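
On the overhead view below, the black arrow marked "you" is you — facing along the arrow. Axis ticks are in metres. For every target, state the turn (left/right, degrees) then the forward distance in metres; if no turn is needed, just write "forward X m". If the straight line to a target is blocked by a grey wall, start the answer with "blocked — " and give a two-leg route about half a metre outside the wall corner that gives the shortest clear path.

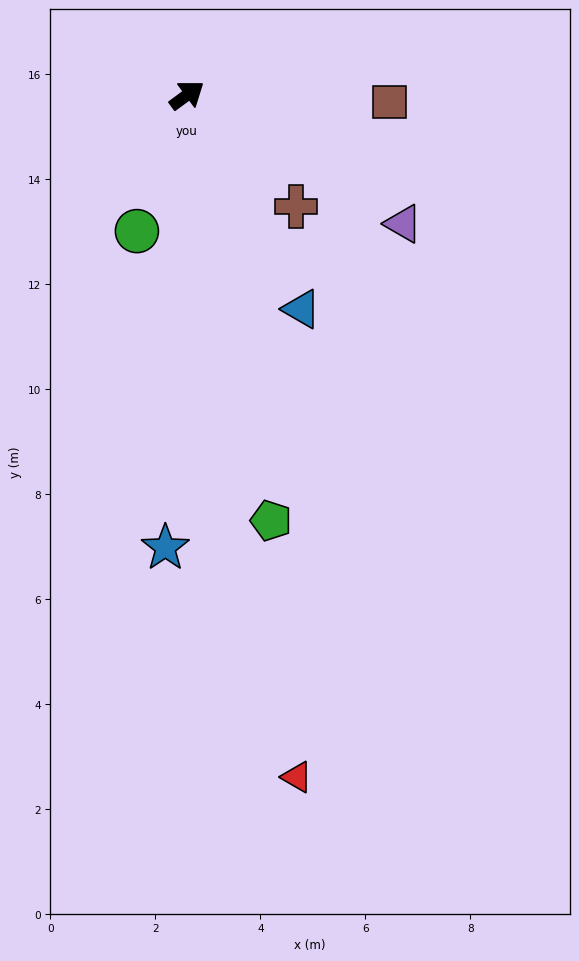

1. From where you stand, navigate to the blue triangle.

turn right 98°, forward 4.6 m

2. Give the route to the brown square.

turn right 38°, forward 3.9 m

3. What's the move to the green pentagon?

turn right 115°, forward 8.3 m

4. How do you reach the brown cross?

turn right 82°, forward 3.0 m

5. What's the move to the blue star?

turn right 129°, forward 8.6 m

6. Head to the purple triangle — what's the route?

turn right 67°, forward 4.8 m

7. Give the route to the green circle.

turn right 147°, forward 2.8 m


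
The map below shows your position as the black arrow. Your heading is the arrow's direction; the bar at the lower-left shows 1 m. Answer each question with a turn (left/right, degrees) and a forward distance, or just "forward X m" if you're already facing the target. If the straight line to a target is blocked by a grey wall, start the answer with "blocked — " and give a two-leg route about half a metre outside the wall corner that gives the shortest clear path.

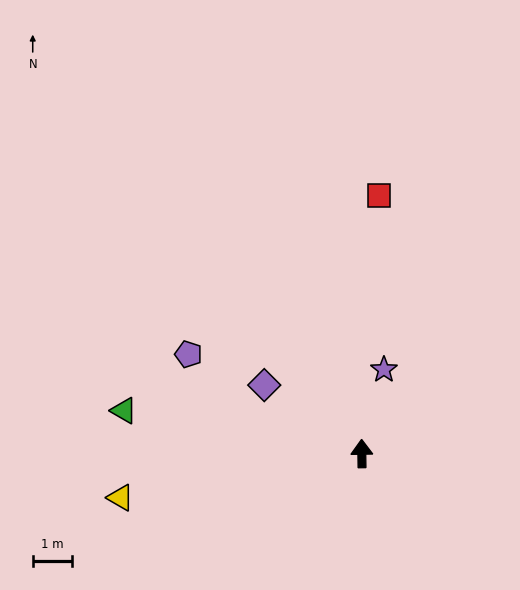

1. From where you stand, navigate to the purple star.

turn right 16°, forward 2.2 m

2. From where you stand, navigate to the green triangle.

turn left 79°, forward 6.2 m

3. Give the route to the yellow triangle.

turn left 100°, forward 6.3 m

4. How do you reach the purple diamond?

turn left 54°, forward 3.0 m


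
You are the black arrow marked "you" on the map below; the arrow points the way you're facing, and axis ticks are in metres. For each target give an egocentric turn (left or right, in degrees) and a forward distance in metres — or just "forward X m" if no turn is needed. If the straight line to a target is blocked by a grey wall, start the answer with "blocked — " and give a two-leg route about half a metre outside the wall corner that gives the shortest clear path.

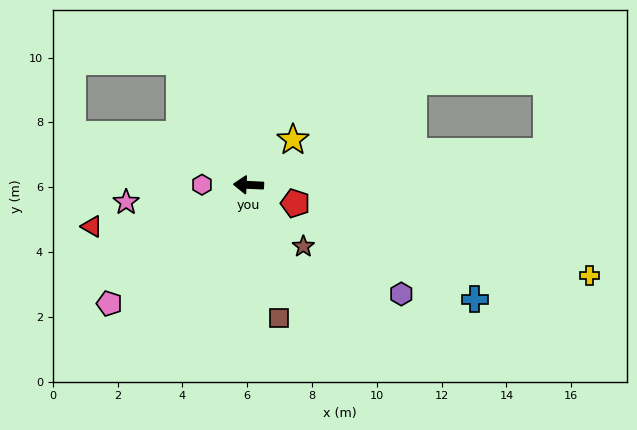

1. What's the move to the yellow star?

turn right 132°, forward 2.0 m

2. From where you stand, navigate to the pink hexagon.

turn left 2°, forward 1.4 m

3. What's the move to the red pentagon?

turn left 161°, forward 1.6 m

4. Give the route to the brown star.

turn left 134°, forward 2.5 m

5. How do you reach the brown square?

turn left 105°, forward 4.2 m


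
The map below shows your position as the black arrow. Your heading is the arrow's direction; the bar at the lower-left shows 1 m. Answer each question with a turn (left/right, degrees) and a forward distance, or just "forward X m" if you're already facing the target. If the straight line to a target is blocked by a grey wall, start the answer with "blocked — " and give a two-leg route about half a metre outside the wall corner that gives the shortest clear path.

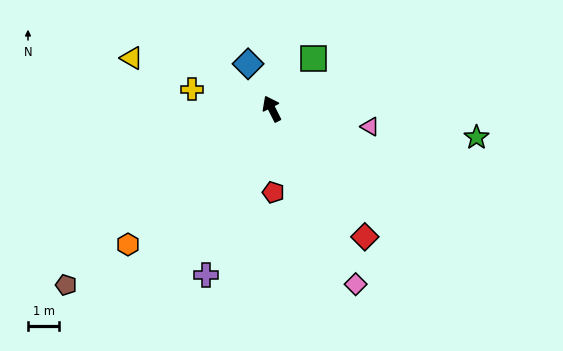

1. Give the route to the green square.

turn right 66°, forward 2.1 m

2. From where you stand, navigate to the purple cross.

turn left 132°, forward 5.7 m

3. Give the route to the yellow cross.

turn left 49°, forward 2.6 m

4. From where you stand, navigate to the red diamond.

turn right 171°, forward 5.1 m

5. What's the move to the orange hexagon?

turn left 107°, forward 6.3 m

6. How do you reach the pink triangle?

turn right 127°, forward 3.2 m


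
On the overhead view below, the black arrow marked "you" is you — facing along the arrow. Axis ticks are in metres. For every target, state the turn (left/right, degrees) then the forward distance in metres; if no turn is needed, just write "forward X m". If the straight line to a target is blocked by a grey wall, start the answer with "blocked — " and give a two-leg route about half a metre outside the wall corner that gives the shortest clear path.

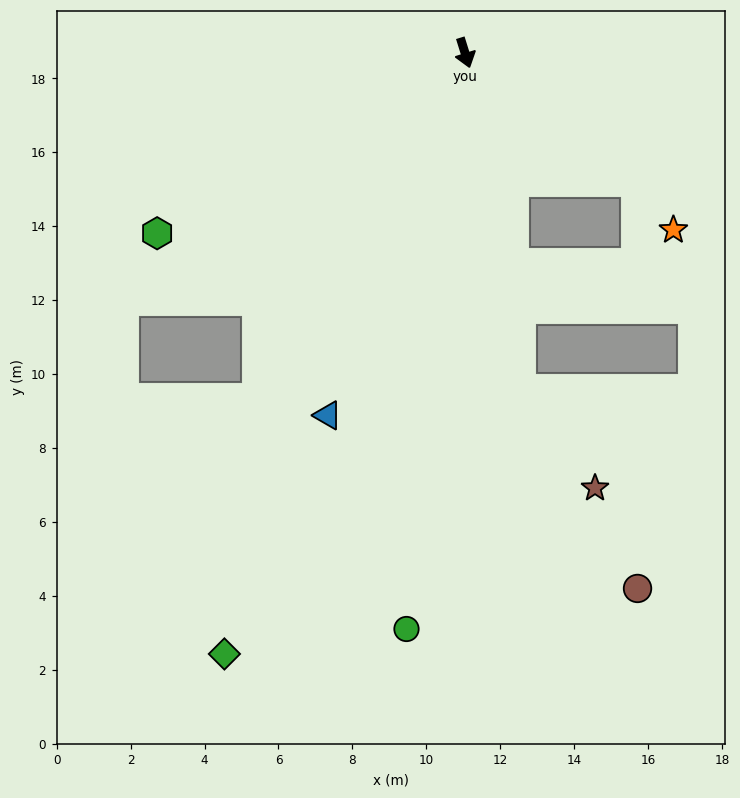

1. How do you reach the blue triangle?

turn right 38°, forward 10.5 m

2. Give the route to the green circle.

turn right 23°, forward 15.7 m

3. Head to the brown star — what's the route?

blocked — turn right 8°, forward 9.2 m, then turn left 28°, forward 3.3 m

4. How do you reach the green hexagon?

turn right 77°, forward 9.7 m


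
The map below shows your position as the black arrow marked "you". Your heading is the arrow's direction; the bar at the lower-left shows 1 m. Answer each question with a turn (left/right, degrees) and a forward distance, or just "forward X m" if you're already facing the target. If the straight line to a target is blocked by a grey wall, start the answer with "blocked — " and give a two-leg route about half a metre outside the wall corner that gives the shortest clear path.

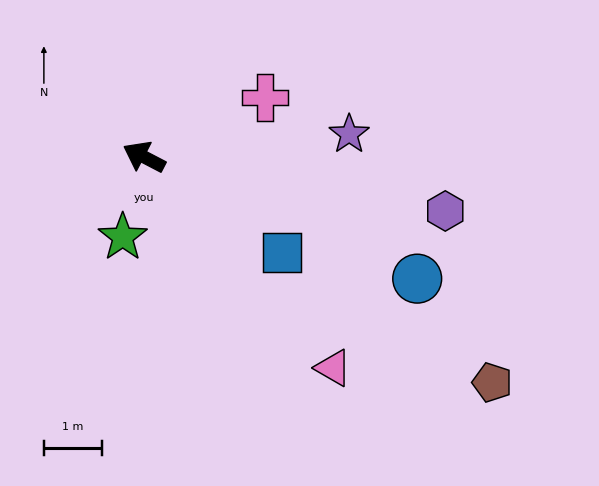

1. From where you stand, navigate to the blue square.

turn left 173°, forward 2.9 m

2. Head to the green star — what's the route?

turn left 103°, forward 1.4 m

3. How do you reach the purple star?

turn right 146°, forward 3.5 m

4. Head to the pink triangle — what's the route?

turn left 159°, forward 4.9 m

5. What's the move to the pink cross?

turn right 126°, forward 2.3 m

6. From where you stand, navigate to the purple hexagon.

turn right 163°, forward 5.3 m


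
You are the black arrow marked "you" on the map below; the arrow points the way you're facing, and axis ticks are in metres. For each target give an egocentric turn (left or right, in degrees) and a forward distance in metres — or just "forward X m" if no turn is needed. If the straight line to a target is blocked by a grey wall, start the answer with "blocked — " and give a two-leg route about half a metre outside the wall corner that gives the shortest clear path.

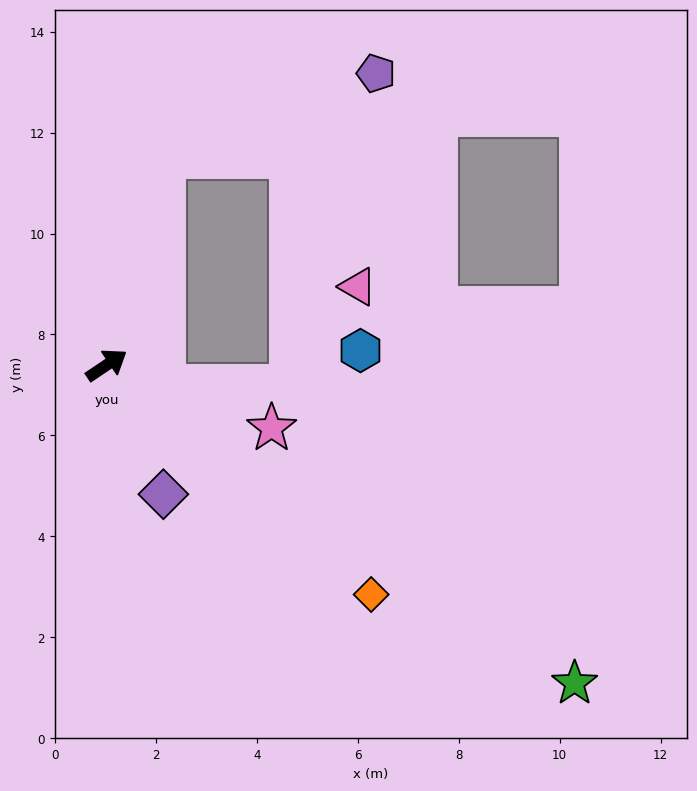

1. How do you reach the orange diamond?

turn right 75°, forward 6.9 m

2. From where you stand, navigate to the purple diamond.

turn right 100°, forward 2.8 m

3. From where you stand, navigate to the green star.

turn right 68°, forward 11.2 m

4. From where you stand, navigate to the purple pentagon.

blocked — turn left 41°, forward 4.3 m, then turn right 53°, forward 4.5 m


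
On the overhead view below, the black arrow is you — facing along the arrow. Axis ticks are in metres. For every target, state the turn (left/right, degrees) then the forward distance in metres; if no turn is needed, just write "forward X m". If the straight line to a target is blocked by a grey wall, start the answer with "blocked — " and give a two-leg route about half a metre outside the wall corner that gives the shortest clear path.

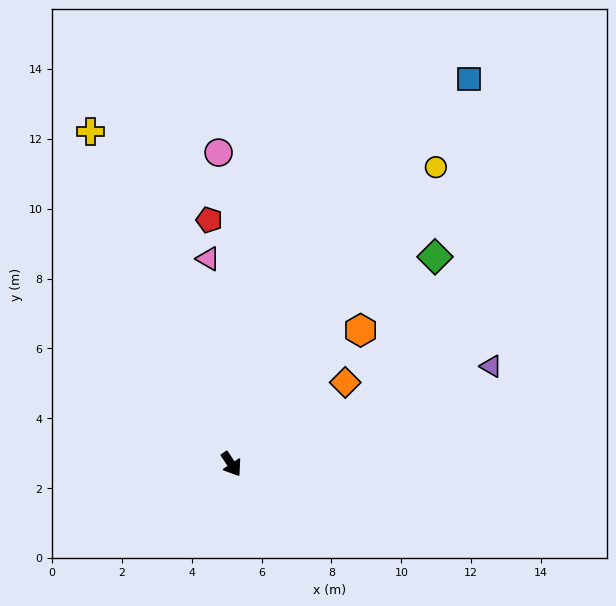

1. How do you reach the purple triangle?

turn left 77°, forward 7.9 m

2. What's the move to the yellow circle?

turn left 112°, forward 10.3 m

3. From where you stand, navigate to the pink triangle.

turn left 153°, forward 5.9 m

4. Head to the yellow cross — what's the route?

turn left 169°, forward 10.3 m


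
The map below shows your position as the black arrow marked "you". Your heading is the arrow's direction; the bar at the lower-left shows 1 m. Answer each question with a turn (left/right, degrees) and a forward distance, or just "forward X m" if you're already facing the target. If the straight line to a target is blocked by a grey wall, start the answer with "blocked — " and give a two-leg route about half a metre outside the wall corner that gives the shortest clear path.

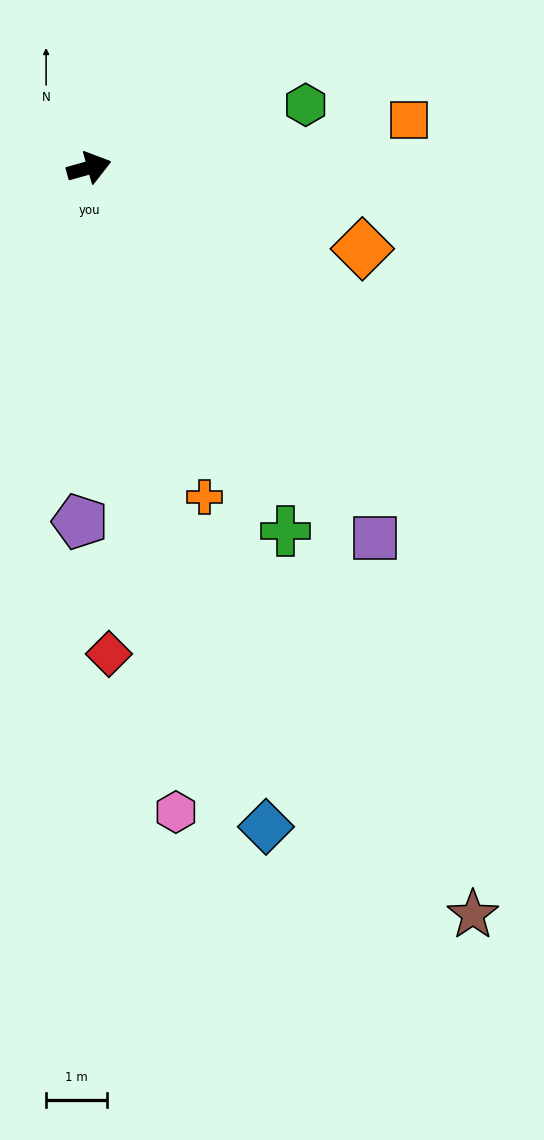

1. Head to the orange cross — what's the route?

turn right 86°, forward 5.7 m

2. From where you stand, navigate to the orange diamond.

turn right 32°, forward 4.7 m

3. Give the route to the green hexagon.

forward 3.7 m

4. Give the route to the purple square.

turn right 68°, forward 7.6 m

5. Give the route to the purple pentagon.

turn right 107°, forward 5.8 m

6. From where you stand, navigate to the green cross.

turn right 77°, forward 6.8 m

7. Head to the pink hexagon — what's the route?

turn right 98°, forward 10.6 m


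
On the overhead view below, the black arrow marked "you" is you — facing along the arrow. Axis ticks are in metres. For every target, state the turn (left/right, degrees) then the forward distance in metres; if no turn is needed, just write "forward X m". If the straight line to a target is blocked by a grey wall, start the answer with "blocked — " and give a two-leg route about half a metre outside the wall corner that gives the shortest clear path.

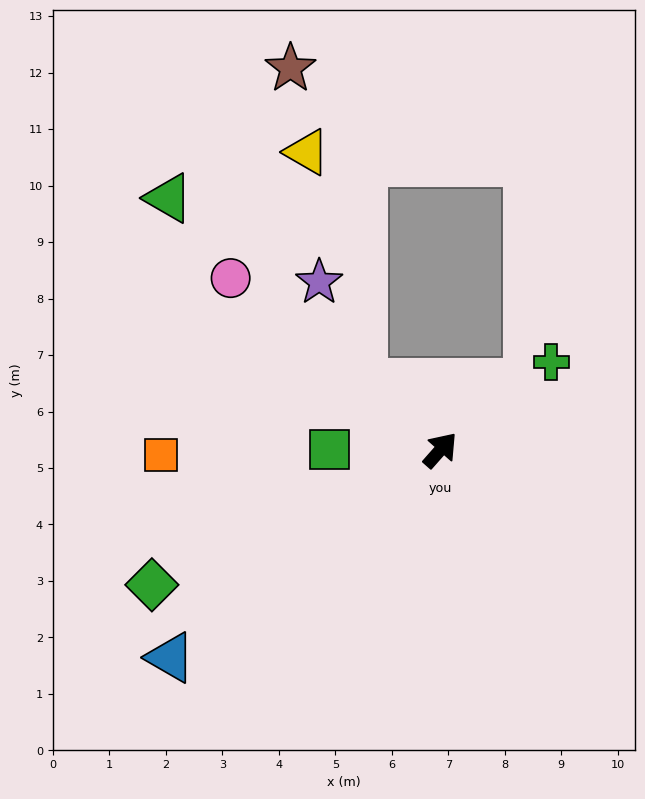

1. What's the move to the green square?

turn left 131°, forward 2.0 m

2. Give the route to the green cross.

turn right 10°, forward 2.5 m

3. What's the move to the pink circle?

turn left 92°, forward 4.8 m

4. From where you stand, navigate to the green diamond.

turn left 156°, forward 5.6 m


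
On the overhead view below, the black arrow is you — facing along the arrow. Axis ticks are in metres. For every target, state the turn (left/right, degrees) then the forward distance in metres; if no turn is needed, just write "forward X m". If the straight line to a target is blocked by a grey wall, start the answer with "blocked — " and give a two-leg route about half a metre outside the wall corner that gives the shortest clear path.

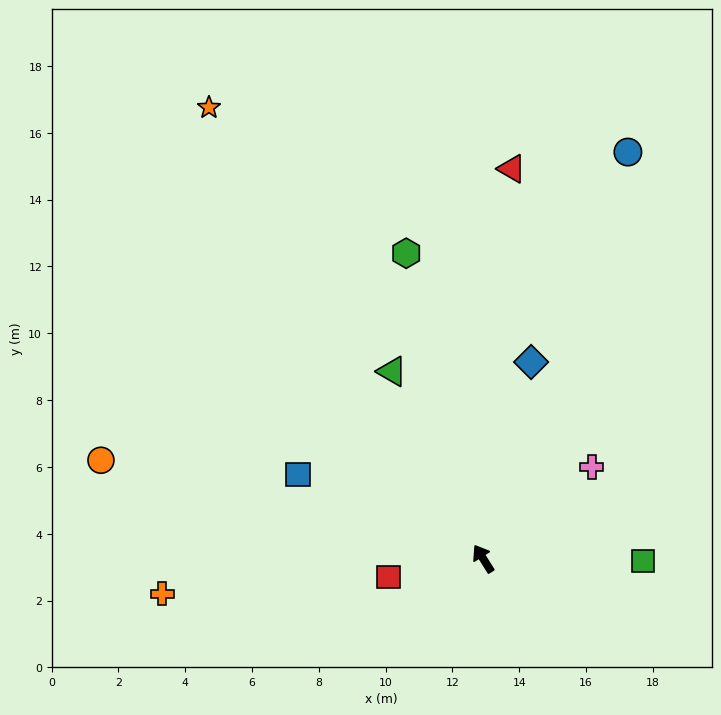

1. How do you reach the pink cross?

turn right 82°, forward 4.2 m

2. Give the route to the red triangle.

turn right 36°, forward 11.7 m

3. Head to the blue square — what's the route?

turn left 33°, forward 6.1 m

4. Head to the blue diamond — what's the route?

turn right 46°, forward 6.1 m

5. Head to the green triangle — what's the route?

turn right 6°, forward 6.2 m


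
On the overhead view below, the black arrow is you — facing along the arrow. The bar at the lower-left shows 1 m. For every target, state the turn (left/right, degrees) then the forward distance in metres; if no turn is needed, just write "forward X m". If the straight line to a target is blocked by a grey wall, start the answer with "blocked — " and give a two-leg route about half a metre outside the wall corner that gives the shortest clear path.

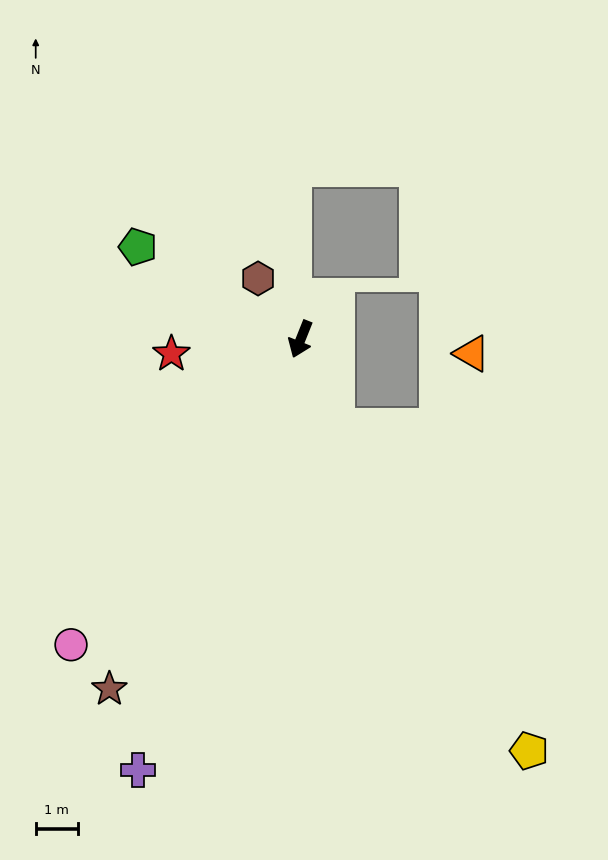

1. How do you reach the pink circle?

turn right 15°, forward 9.0 m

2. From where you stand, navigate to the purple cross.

forward 10.9 m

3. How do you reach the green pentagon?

turn right 98°, forward 4.4 m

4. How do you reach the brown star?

turn right 7°, forward 9.4 m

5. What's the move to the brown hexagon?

turn right 123°, forward 1.8 m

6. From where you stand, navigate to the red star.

turn right 62°, forward 3.1 m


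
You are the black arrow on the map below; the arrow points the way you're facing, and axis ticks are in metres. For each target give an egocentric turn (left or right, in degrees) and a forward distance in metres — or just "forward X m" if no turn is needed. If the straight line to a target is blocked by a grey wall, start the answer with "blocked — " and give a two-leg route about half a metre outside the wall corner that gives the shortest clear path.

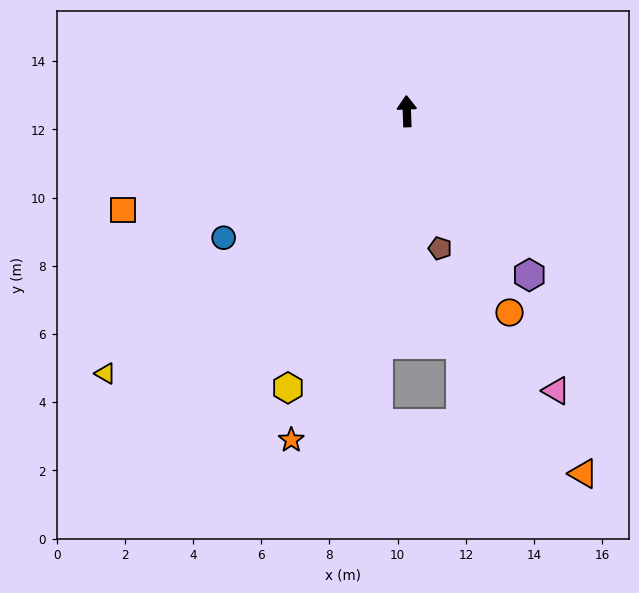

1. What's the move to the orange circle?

turn right 155°, forward 6.6 m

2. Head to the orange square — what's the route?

turn left 107°, forward 8.8 m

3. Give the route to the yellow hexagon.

turn left 155°, forward 8.8 m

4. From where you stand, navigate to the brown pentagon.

turn right 168°, forward 4.1 m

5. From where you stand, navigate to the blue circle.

turn left 123°, forward 6.5 m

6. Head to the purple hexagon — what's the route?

turn right 145°, forward 6.0 m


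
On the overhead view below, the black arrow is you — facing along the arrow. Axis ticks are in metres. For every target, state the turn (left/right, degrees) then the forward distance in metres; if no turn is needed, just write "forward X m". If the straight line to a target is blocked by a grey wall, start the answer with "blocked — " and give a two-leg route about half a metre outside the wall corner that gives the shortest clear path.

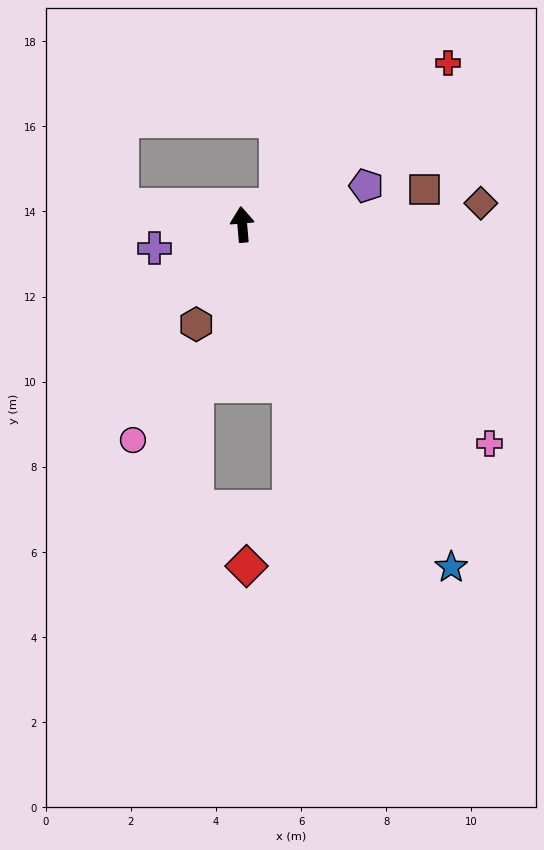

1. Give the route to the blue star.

turn right 154°, forward 9.4 m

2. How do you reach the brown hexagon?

turn left 150°, forward 2.6 m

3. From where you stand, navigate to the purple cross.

turn left 100°, forward 2.1 m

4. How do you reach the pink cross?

turn right 136°, forward 7.8 m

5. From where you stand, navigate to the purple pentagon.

turn right 78°, forward 3.1 m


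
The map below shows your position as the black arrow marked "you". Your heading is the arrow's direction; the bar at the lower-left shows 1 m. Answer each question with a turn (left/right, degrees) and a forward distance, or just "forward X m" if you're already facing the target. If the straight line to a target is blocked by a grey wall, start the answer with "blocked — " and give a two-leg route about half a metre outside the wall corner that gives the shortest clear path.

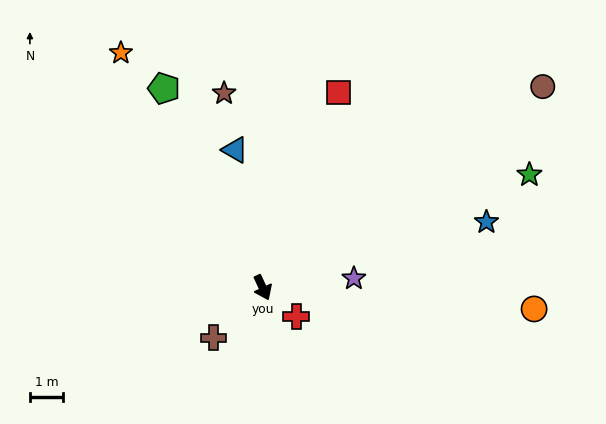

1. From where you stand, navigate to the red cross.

turn left 24°, forward 1.3 m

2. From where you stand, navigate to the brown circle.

turn left 101°, forward 10.3 m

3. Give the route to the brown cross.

turn right 69°, forward 2.1 m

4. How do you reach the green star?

turn left 88°, forward 8.7 m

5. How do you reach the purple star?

turn left 71°, forward 2.7 m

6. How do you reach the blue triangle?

turn left 166°, forward 4.2 m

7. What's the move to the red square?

turn left 134°, forward 6.3 m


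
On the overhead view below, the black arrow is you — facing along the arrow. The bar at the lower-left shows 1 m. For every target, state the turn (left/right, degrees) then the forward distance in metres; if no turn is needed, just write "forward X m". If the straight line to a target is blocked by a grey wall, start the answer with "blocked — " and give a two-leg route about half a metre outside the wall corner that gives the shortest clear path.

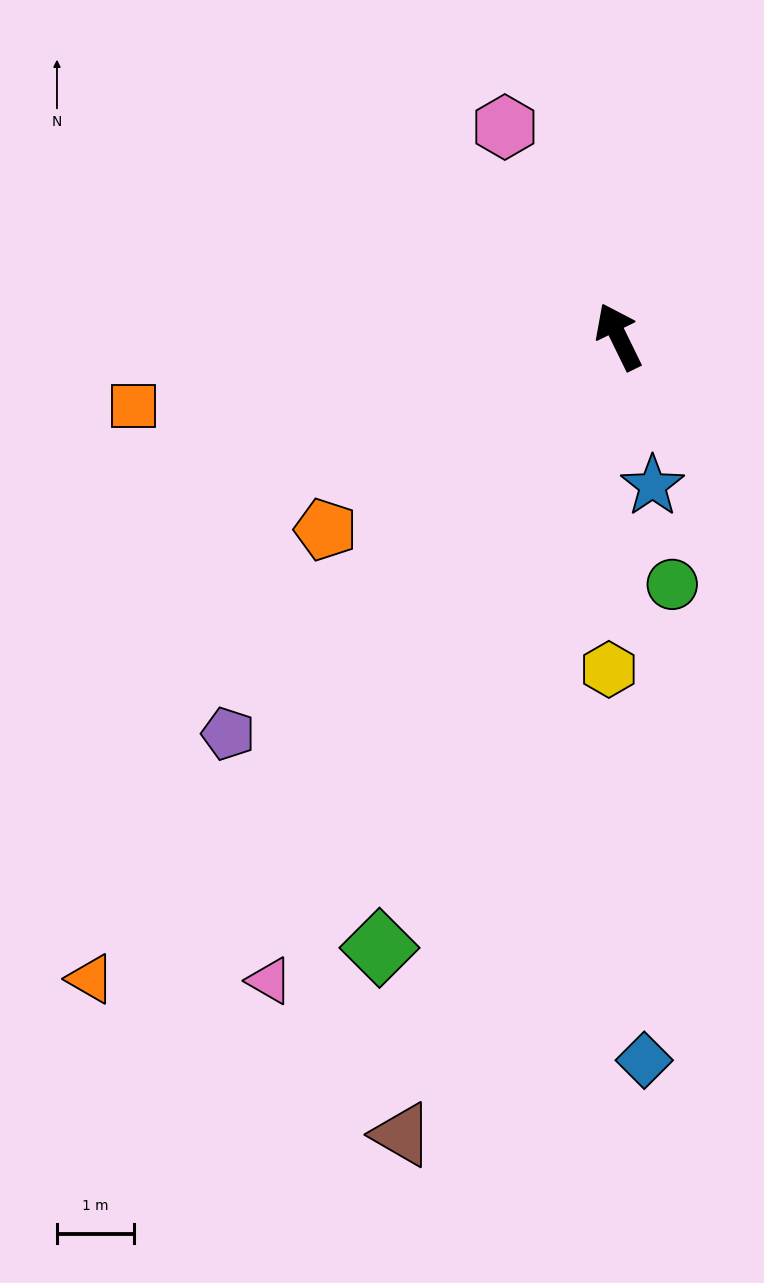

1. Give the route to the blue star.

turn left 167°, forward 2.0 m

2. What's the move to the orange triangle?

turn left 114°, forward 10.8 m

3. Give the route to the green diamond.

turn left 133°, forward 8.6 m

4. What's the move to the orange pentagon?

turn left 97°, forward 4.6 m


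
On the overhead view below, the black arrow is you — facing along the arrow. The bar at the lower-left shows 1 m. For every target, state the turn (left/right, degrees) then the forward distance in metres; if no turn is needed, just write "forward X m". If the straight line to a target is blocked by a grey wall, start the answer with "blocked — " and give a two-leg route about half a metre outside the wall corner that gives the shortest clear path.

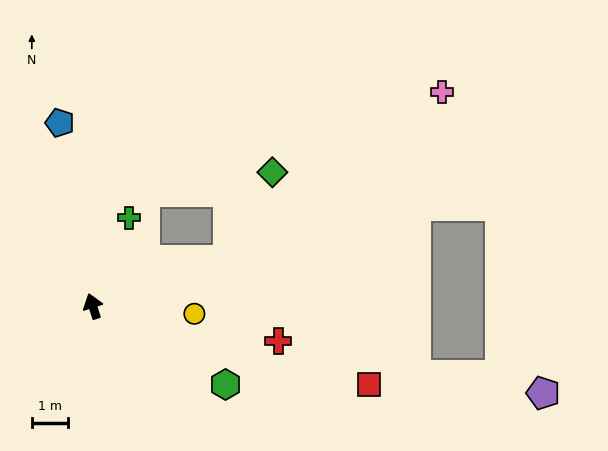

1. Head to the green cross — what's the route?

turn right 40°, forward 2.6 m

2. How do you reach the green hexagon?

turn right 138°, forward 4.2 m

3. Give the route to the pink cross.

blocked — turn right 89°, forward 3.9 m, then turn left 20°, forward 7.5 m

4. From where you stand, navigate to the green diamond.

blocked — turn right 89°, forward 3.9 m, then turn left 45°, forward 2.7 m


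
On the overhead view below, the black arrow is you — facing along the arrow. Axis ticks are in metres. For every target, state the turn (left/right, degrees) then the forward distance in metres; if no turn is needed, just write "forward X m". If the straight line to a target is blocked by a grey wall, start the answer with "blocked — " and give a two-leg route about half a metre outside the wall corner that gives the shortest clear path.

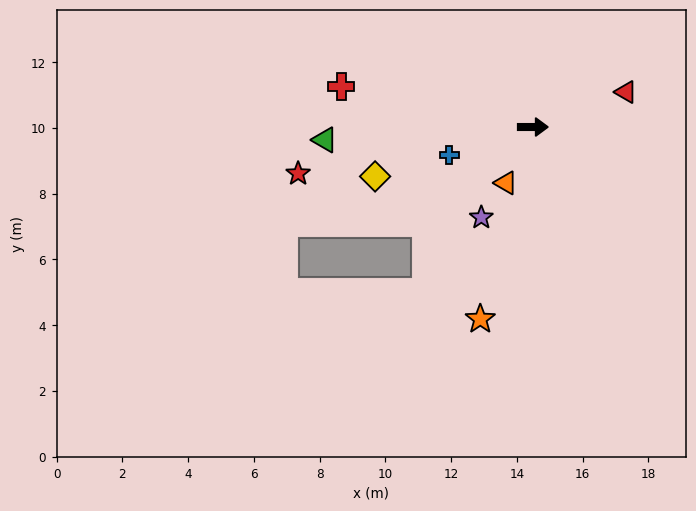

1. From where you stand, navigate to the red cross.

turn left 168°, forward 6.0 m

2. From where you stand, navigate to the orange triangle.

turn right 116°, forward 1.9 m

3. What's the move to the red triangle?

turn left 21°, forward 3.0 m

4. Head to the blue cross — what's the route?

turn right 162°, forward 2.7 m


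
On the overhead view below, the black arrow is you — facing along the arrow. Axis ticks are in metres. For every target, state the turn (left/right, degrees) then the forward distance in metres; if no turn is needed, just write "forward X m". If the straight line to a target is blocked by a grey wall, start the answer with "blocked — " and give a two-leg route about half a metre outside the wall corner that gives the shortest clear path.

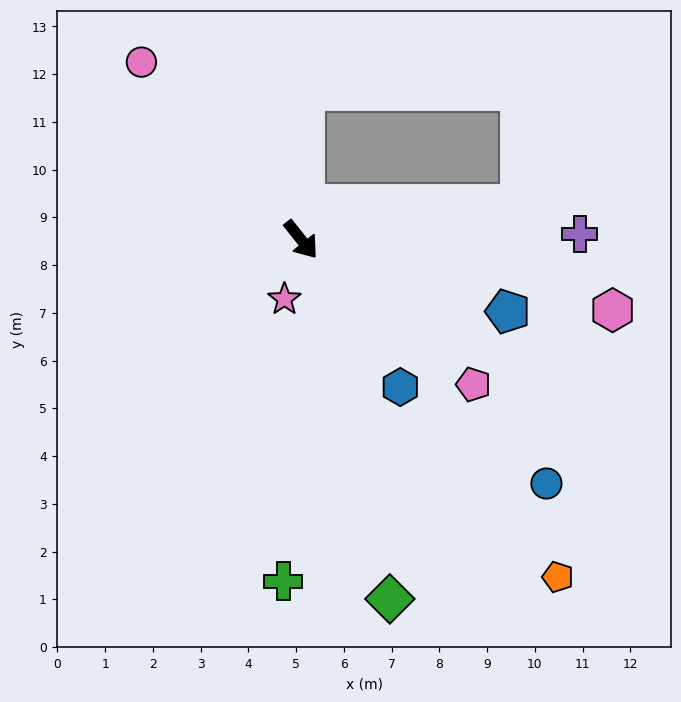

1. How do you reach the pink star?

turn right 54°, forward 1.3 m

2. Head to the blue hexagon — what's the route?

turn right 5°, forward 3.7 m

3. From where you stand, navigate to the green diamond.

turn right 25°, forward 7.8 m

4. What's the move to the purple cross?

turn left 53°, forward 5.8 m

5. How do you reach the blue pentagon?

turn left 32°, forward 4.6 m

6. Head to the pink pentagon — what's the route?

turn left 11°, forward 4.7 m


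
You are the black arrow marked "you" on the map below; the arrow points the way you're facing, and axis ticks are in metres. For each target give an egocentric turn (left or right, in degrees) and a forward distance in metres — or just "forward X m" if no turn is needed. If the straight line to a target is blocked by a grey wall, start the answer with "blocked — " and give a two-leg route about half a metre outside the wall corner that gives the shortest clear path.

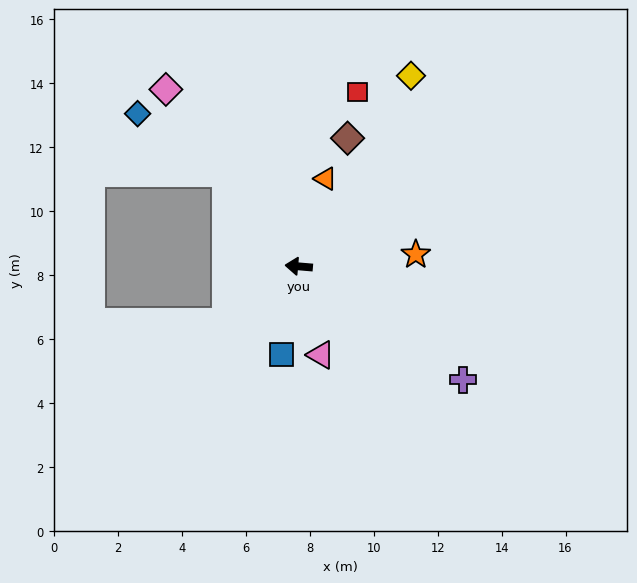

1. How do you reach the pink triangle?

turn left 109°, forward 2.9 m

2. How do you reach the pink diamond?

turn right 48°, forward 6.9 m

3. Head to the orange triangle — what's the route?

turn right 102°, forward 2.9 m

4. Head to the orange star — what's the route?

turn right 169°, forward 3.7 m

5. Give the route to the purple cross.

turn left 150°, forward 6.2 m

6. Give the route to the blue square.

turn left 84°, forward 2.8 m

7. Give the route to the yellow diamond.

turn right 116°, forward 6.9 m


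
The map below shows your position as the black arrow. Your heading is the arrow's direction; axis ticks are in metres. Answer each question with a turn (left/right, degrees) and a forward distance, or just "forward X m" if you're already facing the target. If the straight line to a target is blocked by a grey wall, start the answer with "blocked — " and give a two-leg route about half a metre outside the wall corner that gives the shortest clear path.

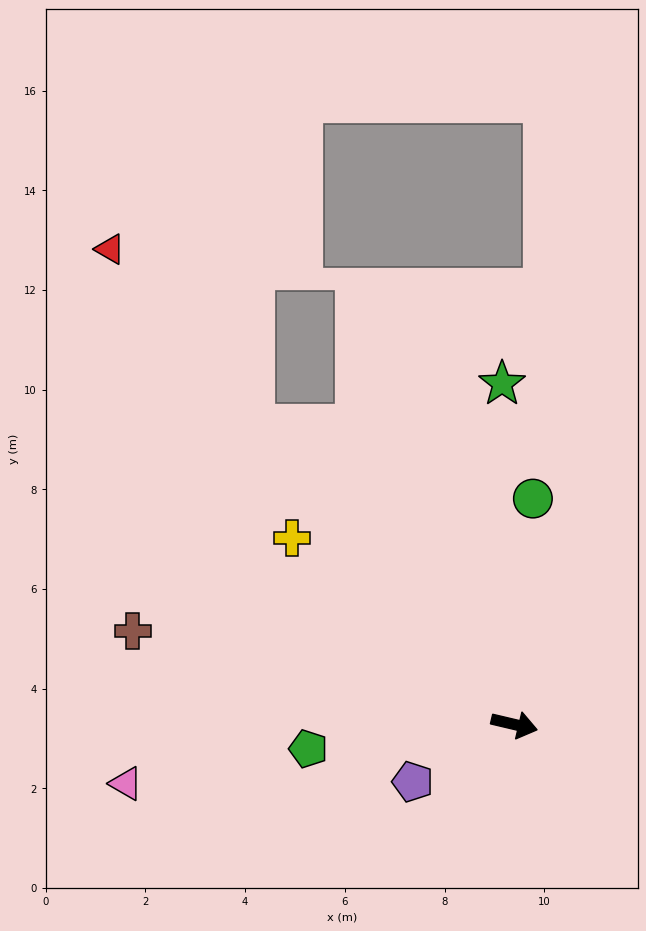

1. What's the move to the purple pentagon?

turn right 137°, forward 2.3 m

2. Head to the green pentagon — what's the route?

turn right 160°, forward 4.2 m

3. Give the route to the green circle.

turn left 99°, forward 4.5 m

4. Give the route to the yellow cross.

turn left 153°, forward 5.8 m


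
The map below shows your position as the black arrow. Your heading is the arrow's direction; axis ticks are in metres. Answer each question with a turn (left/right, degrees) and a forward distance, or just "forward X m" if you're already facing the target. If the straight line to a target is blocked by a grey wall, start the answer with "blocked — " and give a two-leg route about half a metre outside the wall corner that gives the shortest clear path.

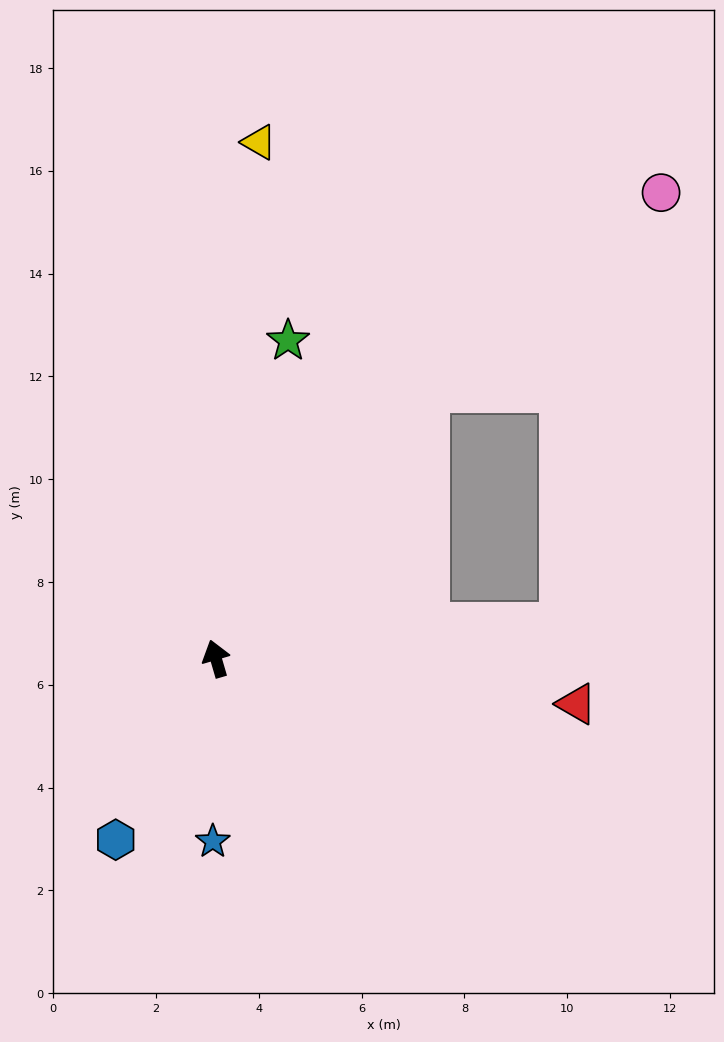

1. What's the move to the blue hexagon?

turn left 135°, forward 4.0 m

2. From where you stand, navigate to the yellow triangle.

turn right 21°, forward 10.1 m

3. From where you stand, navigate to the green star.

turn right 29°, forward 6.3 m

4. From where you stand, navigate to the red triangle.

turn right 113°, forward 7.1 m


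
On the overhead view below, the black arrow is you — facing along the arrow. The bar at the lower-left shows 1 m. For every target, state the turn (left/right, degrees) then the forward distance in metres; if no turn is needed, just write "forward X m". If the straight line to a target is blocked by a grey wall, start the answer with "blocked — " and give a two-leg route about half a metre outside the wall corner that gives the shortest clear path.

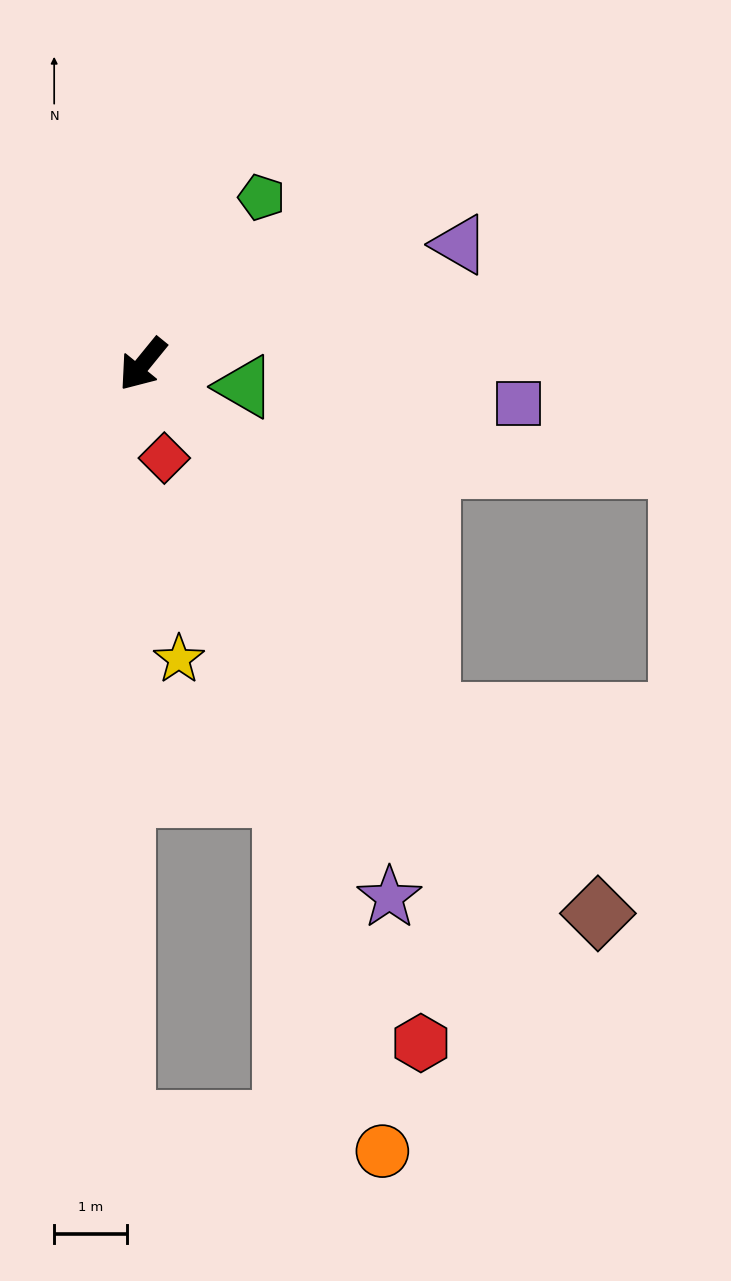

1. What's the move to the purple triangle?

turn left 150°, forward 4.6 m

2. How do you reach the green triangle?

turn left 117°, forward 1.4 m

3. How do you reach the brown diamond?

turn left 79°, forward 9.8 m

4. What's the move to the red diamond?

turn left 52°, forward 1.3 m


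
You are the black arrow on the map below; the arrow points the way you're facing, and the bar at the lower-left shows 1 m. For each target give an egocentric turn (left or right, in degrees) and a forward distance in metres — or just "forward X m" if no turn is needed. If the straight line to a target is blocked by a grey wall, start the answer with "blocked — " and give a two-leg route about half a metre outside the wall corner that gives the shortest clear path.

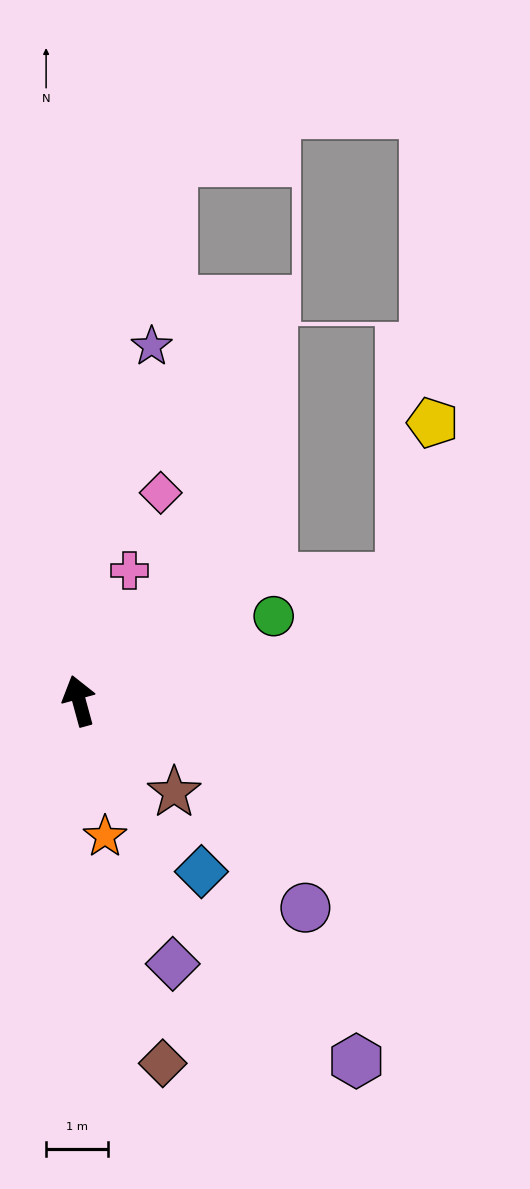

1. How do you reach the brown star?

turn right 149°, forward 2.1 m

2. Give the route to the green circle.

turn right 82°, forward 3.4 m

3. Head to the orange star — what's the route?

turn left 176°, forward 2.2 m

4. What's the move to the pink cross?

turn right 36°, forward 2.3 m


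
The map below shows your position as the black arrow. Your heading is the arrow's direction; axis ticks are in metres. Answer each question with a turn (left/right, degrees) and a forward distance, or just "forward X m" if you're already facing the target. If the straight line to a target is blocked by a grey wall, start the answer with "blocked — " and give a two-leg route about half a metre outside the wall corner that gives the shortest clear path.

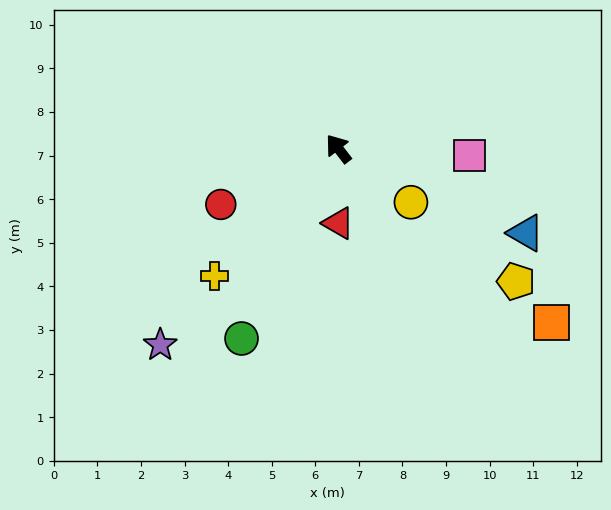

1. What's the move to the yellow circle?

turn right 164°, forward 2.1 m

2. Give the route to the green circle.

turn left 115°, forward 4.9 m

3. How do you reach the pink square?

turn right 131°, forward 3.0 m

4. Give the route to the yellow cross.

turn left 98°, forward 4.1 m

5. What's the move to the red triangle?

turn left 142°, forward 1.7 m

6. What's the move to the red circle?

turn left 78°, forward 3.0 m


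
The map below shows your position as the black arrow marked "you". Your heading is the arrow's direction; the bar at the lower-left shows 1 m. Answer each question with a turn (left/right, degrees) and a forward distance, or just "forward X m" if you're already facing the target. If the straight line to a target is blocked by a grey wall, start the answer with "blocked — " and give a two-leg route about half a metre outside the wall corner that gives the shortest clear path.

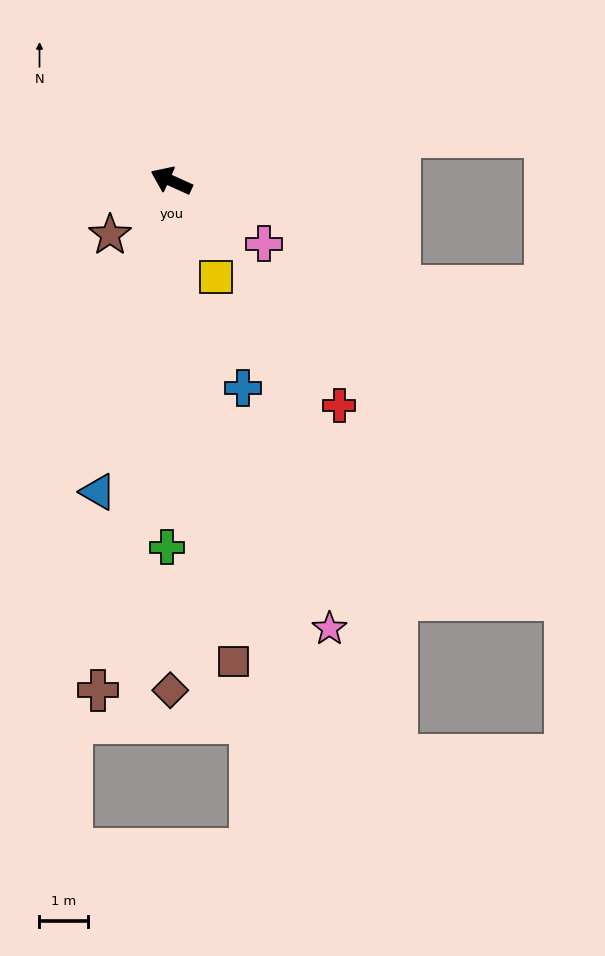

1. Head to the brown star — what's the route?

turn left 66°, forward 1.7 m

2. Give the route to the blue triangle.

turn left 101°, forward 6.6 m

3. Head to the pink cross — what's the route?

turn left 170°, forward 2.3 m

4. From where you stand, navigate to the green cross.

turn left 114°, forward 7.6 m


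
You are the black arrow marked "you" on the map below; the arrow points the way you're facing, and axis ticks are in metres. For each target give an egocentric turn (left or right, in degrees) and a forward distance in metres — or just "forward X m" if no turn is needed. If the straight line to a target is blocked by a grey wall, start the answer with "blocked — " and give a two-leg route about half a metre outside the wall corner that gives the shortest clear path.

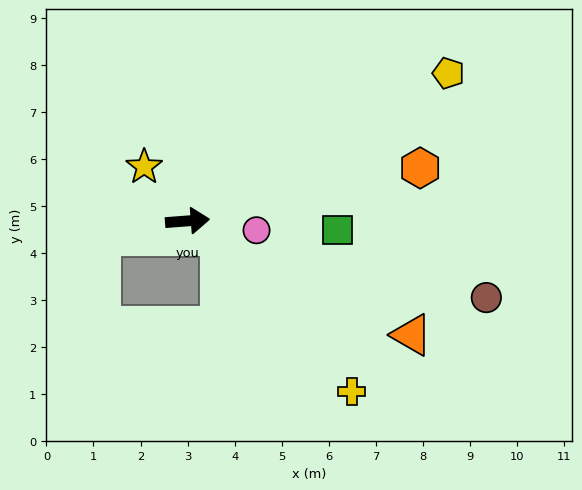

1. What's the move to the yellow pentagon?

turn left 25°, forward 6.4 m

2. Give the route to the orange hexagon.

turn left 8°, forward 5.1 m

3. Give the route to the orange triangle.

turn right 31°, forward 5.3 m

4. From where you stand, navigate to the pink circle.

turn right 12°, forward 1.5 m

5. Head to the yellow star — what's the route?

turn left 124°, forward 1.5 m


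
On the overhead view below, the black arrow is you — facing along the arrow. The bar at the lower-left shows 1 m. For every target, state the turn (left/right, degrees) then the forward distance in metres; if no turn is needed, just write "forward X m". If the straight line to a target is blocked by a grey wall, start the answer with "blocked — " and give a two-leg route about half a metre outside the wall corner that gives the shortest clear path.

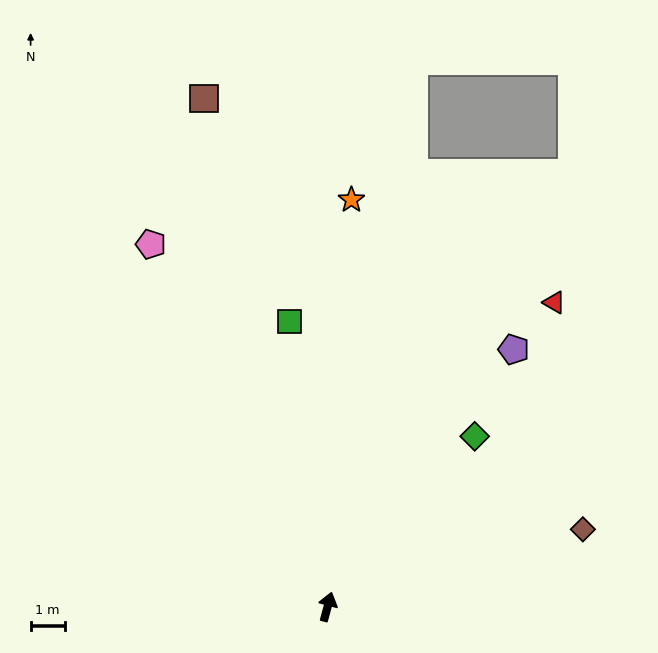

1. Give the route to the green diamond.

turn right 26°, forward 6.6 m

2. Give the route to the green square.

turn left 23°, forward 8.4 m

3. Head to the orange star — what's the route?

turn left 12°, forward 12.0 m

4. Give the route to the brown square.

turn left 29°, forward 15.4 m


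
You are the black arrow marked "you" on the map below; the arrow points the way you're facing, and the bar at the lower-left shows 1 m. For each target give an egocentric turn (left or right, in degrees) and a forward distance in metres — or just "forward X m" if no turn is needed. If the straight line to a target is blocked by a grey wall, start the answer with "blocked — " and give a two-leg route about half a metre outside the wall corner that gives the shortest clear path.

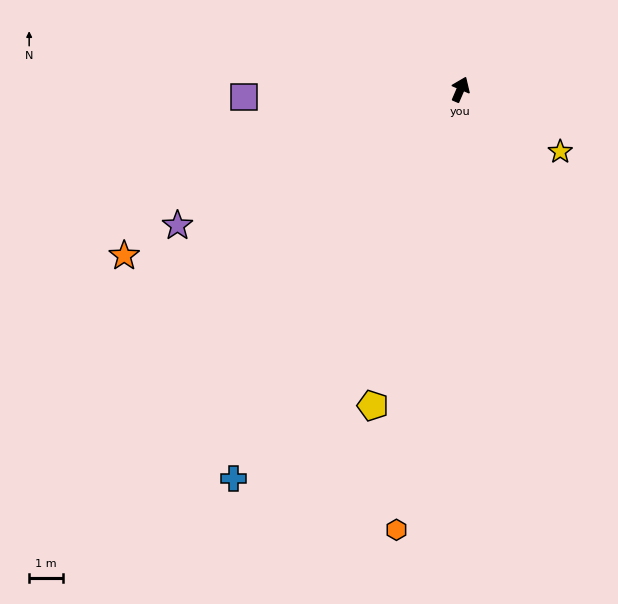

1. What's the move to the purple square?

turn left 115°, forward 6.5 m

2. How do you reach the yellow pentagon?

turn right 172°, forward 9.8 m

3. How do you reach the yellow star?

turn right 99°, forward 3.5 m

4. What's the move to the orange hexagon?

turn right 165°, forward 13.3 m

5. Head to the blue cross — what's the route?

turn left 173°, forward 13.4 m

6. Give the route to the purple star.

turn left 139°, forward 9.4 m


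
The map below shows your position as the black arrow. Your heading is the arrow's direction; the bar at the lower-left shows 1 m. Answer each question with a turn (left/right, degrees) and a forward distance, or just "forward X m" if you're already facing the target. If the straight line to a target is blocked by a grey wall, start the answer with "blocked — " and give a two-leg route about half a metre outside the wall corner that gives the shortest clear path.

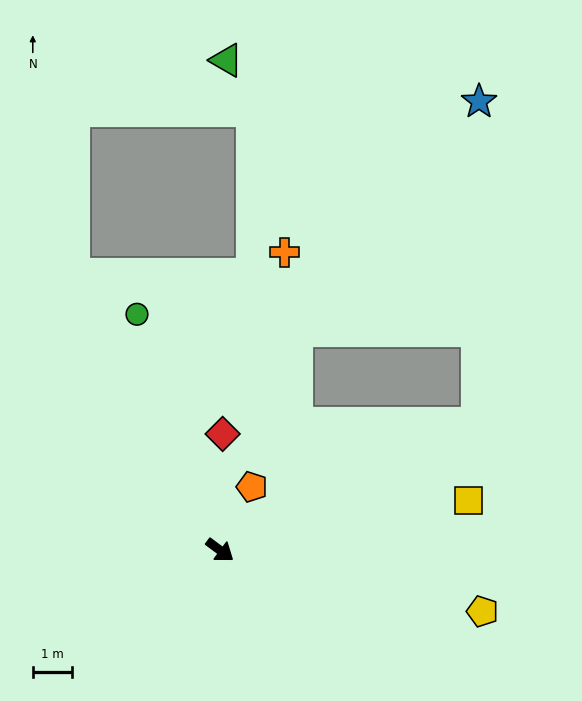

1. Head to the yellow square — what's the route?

turn left 48°, forward 6.5 m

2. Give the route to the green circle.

turn left 146°, forward 6.4 m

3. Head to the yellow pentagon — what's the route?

turn left 23°, forward 6.9 m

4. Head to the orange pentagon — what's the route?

turn left 100°, forward 1.8 m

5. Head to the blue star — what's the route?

blocked — turn left 63°, forward 7.4 m, then turn left 63°, forward 8.3 m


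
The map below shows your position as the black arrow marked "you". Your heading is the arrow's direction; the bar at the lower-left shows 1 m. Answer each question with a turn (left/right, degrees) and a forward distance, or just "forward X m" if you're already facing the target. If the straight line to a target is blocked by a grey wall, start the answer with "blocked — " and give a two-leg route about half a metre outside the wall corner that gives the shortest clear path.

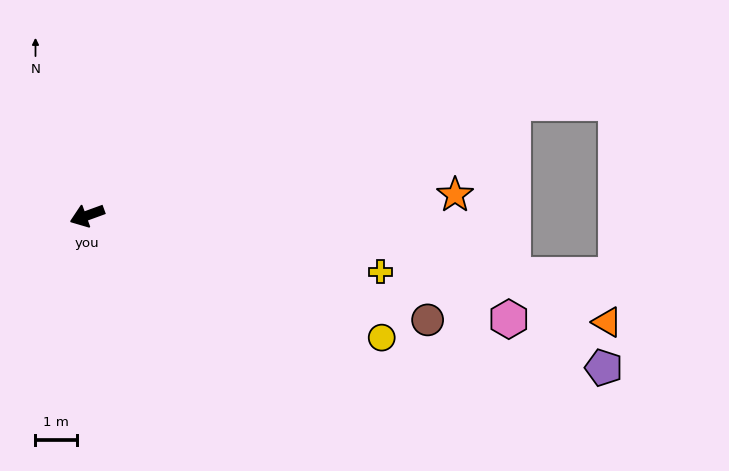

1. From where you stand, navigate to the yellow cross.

turn left 149°, forward 7.2 m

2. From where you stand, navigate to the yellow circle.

turn left 137°, forward 7.7 m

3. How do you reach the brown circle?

turn left 143°, forward 8.6 m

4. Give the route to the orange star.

turn left 163°, forward 8.9 m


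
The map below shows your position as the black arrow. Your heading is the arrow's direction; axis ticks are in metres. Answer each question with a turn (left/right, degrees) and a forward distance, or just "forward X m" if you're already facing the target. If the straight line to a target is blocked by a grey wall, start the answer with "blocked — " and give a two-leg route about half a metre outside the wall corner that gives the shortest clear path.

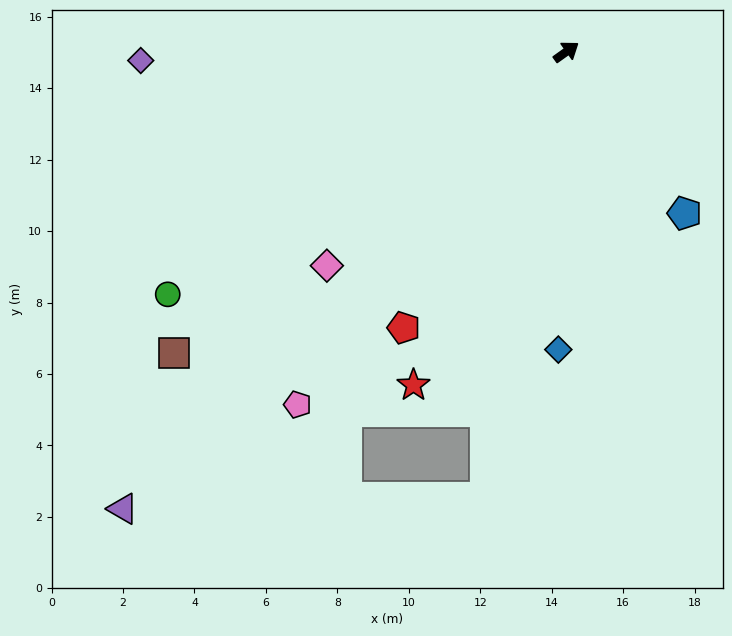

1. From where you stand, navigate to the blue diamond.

turn right 127°, forward 8.3 m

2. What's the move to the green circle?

turn left 176°, forward 13.1 m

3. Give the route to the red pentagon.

turn right 156°, forward 9.0 m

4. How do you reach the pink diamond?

turn right 174°, forward 9.0 m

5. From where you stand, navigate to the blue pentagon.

turn right 89°, forward 5.6 m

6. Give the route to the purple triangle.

turn right 170°, forward 17.8 m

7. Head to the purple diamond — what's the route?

turn left 146°, forward 11.9 m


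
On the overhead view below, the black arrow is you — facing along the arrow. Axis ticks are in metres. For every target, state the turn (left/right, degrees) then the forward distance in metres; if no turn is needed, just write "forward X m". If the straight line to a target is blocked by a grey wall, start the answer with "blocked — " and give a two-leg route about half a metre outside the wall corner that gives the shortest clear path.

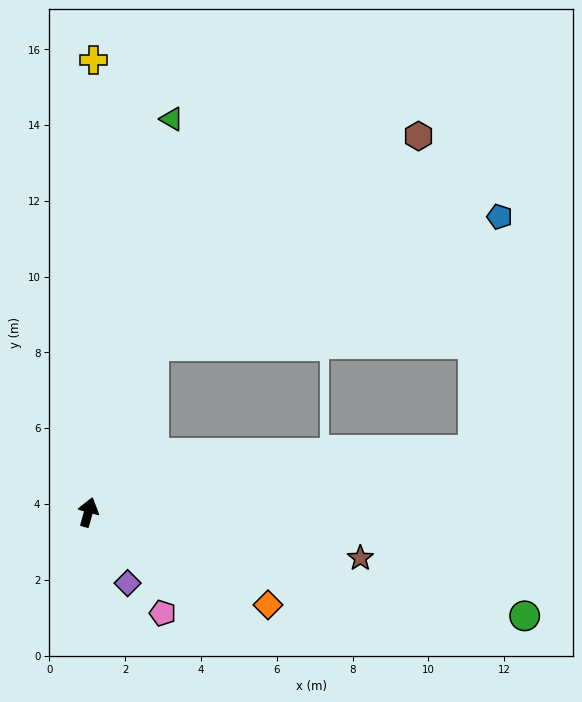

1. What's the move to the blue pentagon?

blocked — turn right 6°, forward 4.7 m, then turn right 48°, forward 9.8 m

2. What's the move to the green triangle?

turn left 4°, forward 10.6 m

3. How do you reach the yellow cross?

turn left 15°, forward 11.9 m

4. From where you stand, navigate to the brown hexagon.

blocked — turn right 6°, forward 4.7 m, then turn right 30°, forward 8.9 m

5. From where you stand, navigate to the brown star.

turn right 84°, forward 7.3 m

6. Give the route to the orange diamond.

turn right 102°, forward 5.3 m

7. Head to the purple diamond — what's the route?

turn right 136°, forward 2.1 m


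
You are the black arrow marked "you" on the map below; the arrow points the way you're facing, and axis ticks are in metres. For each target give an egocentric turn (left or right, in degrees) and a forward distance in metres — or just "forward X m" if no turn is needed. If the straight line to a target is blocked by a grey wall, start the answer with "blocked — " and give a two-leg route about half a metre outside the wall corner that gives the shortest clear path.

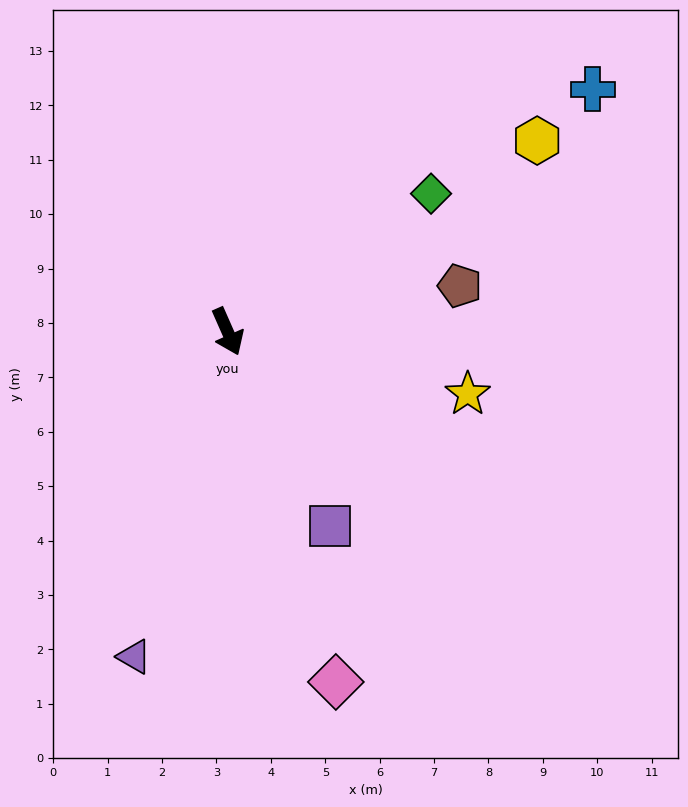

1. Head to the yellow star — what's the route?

turn left 52°, forward 4.6 m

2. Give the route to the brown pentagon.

turn left 77°, forward 4.4 m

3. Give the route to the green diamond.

turn left 100°, forward 4.5 m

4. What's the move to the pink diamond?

turn right 7°, forward 6.7 m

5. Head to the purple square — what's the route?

turn left 4°, forward 4.0 m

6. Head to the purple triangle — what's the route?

turn right 40°, forward 6.2 m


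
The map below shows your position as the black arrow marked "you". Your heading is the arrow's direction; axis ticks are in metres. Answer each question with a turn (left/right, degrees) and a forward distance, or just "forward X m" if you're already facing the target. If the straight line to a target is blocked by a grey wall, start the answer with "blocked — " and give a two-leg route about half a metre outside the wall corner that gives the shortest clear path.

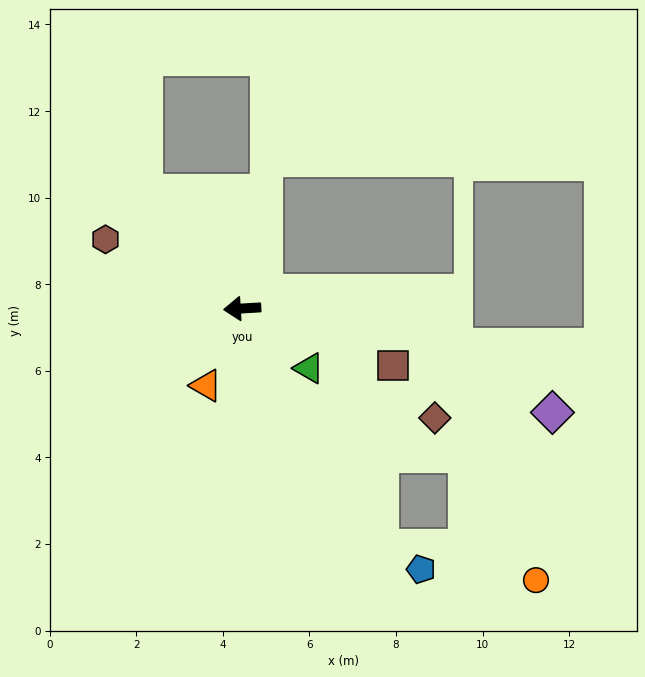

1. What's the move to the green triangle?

turn left 135°, forward 2.1 m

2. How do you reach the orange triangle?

turn left 61°, forward 2.0 m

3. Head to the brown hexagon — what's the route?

turn right 30°, forward 3.5 m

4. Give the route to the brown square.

turn left 156°, forward 3.7 m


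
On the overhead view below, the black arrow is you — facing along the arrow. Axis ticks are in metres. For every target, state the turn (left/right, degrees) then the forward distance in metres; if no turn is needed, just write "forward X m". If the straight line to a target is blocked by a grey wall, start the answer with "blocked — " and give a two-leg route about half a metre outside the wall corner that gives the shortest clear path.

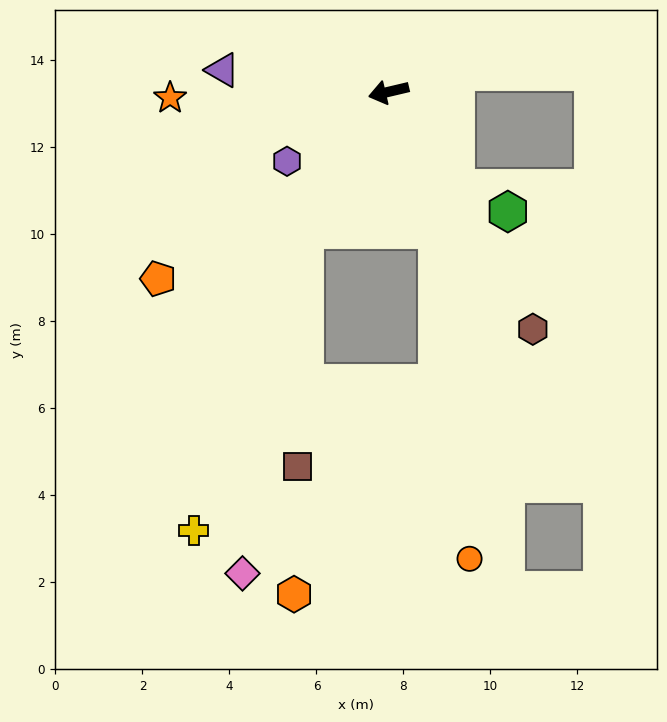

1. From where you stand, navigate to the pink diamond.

blocked — turn left 46°, forward 3.7 m, then turn left 20°, forward 8.0 m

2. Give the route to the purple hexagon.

turn left 21°, forward 2.8 m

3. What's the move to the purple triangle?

turn right 21°, forward 3.9 m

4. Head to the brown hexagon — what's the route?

turn left 108°, forward 6.4 m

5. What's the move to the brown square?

blocked — turn left 46°, forward 3.7 m, then turn left 29°, forward 5.4 m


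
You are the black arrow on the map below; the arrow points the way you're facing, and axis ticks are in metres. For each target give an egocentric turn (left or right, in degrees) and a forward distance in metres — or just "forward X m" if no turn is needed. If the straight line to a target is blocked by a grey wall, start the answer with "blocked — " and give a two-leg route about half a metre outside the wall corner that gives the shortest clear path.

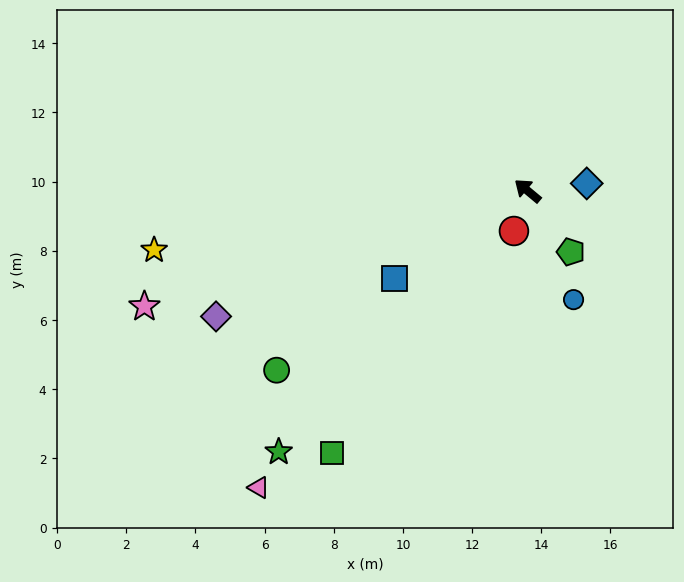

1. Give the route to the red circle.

turn left 111°, forward 1.2 m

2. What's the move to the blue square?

turn left 73°, forward 4.6 m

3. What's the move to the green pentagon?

turn left 165°, forward 2.2 m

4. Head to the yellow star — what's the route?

turn left 49°, forward 10.9 m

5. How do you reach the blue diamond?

turn right 133°, forward 1.7 m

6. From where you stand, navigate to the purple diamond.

turn left 62°, forward 9.7 m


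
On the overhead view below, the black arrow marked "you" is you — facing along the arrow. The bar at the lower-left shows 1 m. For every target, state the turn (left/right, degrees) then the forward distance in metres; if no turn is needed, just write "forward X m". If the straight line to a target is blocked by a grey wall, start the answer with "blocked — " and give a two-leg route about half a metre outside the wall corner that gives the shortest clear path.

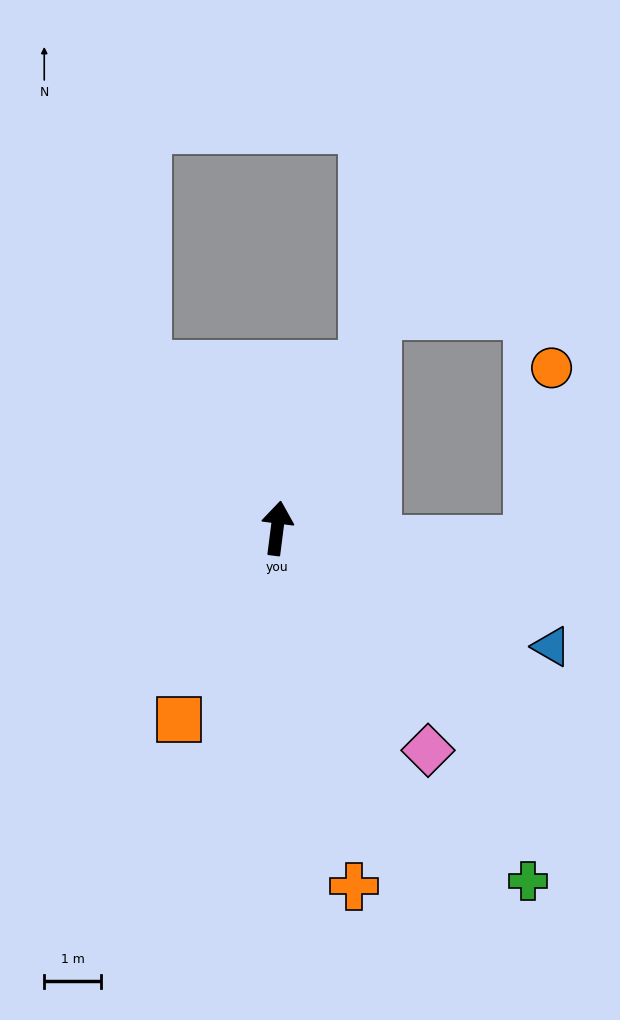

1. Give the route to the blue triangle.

turn right 106°, forward 5.2 m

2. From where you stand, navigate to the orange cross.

turn right 161°, forward 6.4 m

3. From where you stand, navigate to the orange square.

turn left 160°, forward 3.8 m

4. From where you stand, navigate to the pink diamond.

turn right 139°, forward 4.7 m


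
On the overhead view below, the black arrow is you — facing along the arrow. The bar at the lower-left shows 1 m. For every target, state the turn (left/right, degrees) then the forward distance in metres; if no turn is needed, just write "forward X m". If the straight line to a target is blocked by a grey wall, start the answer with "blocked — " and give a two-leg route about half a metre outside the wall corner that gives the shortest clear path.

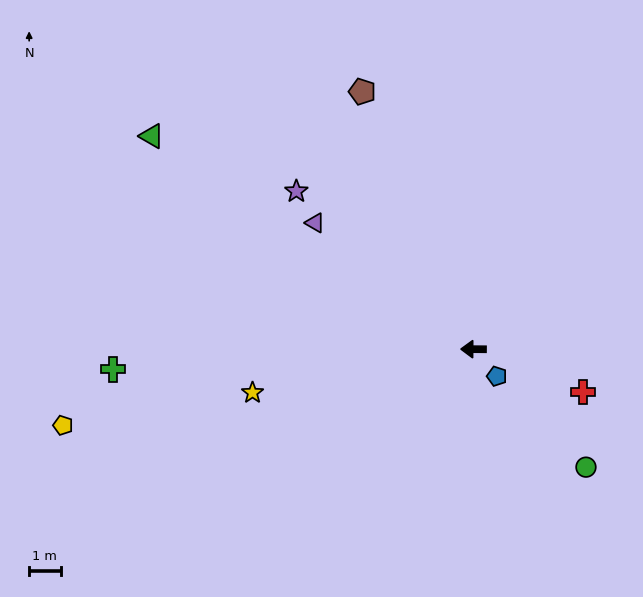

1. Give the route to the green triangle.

turn right 33°, forward 12.3 m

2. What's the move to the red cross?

turn left 159°, forward 3.7 m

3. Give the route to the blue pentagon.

turn left 131°, forward 1.1 m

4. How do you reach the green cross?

turn left 4°, forward 11.5 m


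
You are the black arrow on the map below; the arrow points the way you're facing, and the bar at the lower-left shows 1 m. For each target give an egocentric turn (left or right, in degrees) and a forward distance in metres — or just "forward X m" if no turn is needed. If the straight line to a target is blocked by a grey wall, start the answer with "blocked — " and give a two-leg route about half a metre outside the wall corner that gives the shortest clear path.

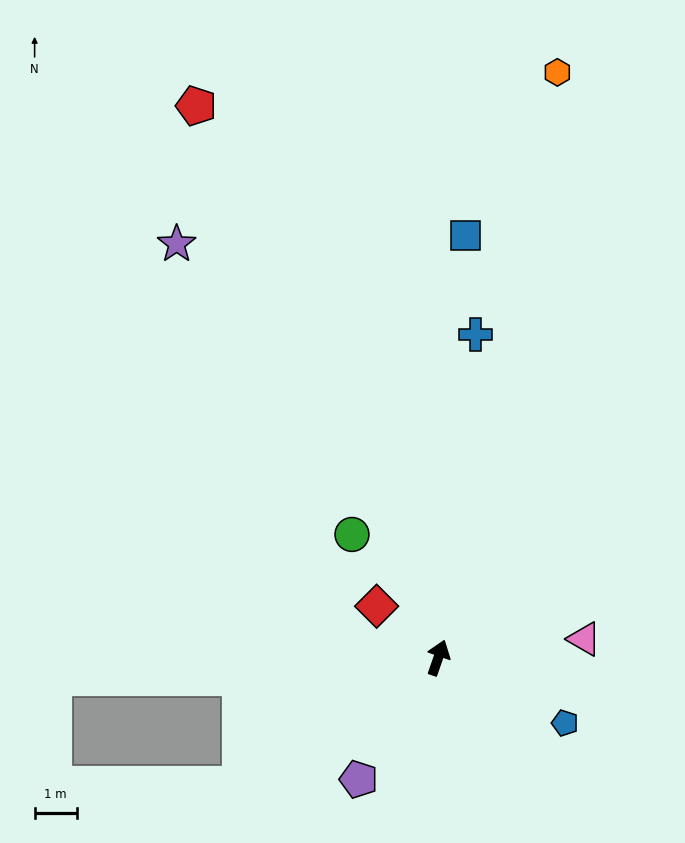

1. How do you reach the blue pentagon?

turn right 98°, forward 3.4 m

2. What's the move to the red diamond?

turn left 69°, forward 1.9 m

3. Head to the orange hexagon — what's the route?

turn left 8°, forward 14.1 m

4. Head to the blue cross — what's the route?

turn left 13°, forward 7.7 m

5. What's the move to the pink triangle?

turn right 64°, forward 3.5 m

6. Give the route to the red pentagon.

turn left 43°, forward 14.3 m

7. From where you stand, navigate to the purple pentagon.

turn left 166°, forward 3.4 m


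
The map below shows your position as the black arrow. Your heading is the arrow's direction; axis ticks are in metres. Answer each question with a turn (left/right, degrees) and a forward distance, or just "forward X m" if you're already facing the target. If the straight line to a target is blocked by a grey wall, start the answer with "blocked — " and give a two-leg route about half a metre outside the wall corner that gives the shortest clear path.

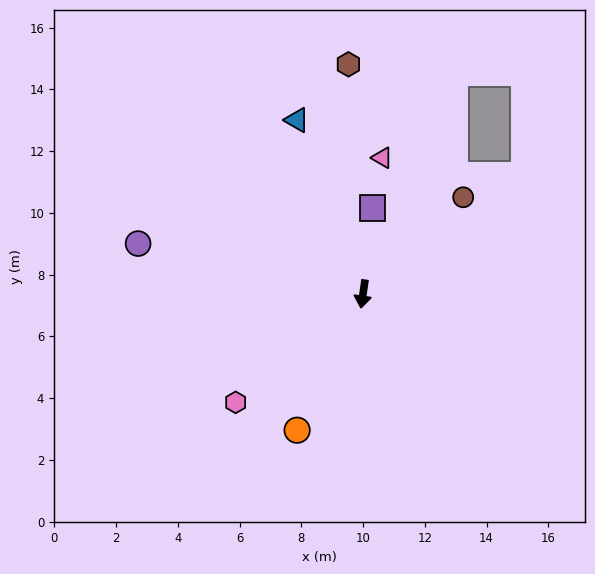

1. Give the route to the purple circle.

turn right 94°, forward 7.5 m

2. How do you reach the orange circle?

turn right 18°, forward 4.9 m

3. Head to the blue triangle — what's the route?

turn right 151°, forward 6.0 m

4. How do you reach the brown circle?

turn left 142°, forward 4.5 m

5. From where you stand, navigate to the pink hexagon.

turn right 41°, forward 5.4 m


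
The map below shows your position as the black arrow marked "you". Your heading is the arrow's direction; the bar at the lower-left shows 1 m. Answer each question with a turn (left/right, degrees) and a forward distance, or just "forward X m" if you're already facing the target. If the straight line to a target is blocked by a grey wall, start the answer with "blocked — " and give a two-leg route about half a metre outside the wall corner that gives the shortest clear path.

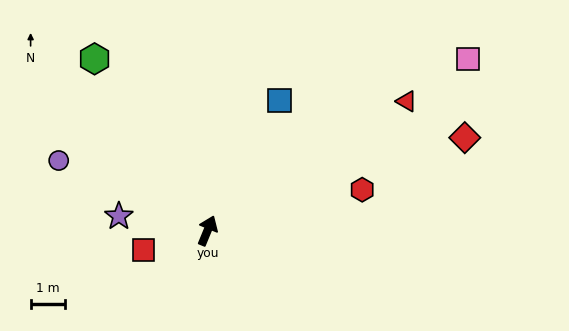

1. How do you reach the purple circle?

turn left 87°, forward 4.7 m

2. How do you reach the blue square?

turn right 7°, forward 4.3 m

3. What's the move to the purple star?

turn left 103°, forward 2.6 m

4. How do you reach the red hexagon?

turn right 53°, forward 4.6 m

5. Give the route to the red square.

turn left 129°, forward 1.9 m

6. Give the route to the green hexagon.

turn left 56°, forward 5.9 m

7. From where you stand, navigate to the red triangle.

turn right 35°, forward 6.8 m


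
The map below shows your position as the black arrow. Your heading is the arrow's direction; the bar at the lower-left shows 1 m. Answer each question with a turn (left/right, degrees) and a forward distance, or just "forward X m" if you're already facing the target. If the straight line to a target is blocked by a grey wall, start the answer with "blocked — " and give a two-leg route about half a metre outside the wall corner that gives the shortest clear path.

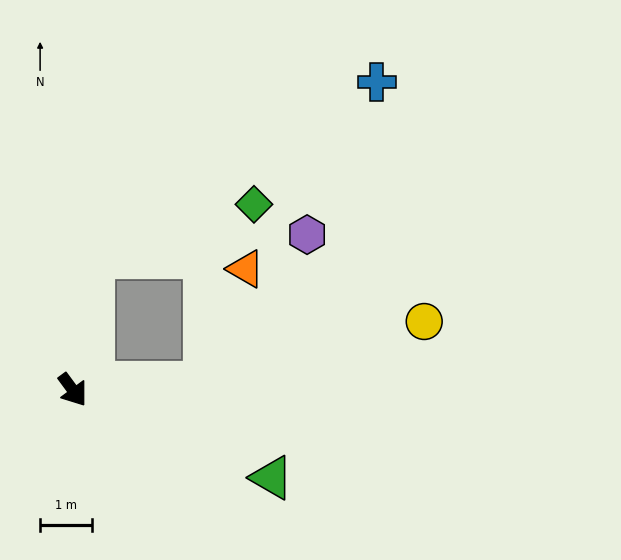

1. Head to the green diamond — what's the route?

blocked — turn left 135°, forward 2.6 m, then turn right 63°, forward 3.3 m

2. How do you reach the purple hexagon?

blocked — turn left 57°, forward 2.6 m, then turn left 52°, forward 3.5 m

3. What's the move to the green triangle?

turn left 30°, forward 4.2 m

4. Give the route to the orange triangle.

blocked — turn left 57°, forward 2.6 m, then turn left 67°, forward 2.4 m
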